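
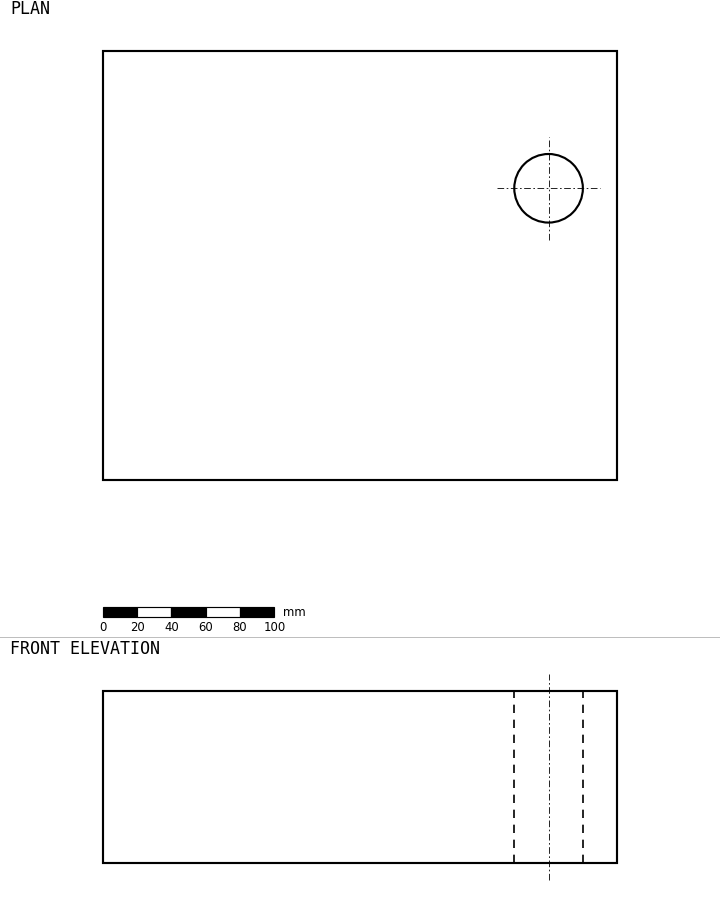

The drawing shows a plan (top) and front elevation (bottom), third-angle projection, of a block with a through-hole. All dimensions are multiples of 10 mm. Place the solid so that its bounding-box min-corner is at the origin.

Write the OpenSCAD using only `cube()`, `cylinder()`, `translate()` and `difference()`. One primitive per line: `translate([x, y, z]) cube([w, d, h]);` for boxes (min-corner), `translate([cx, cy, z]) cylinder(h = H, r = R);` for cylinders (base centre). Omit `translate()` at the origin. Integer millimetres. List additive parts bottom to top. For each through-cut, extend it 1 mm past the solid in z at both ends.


difference() {
  cube([300, 250, 100]);
  translate([260, 170, -1]) cylinder(h = 102, r = 20);
}


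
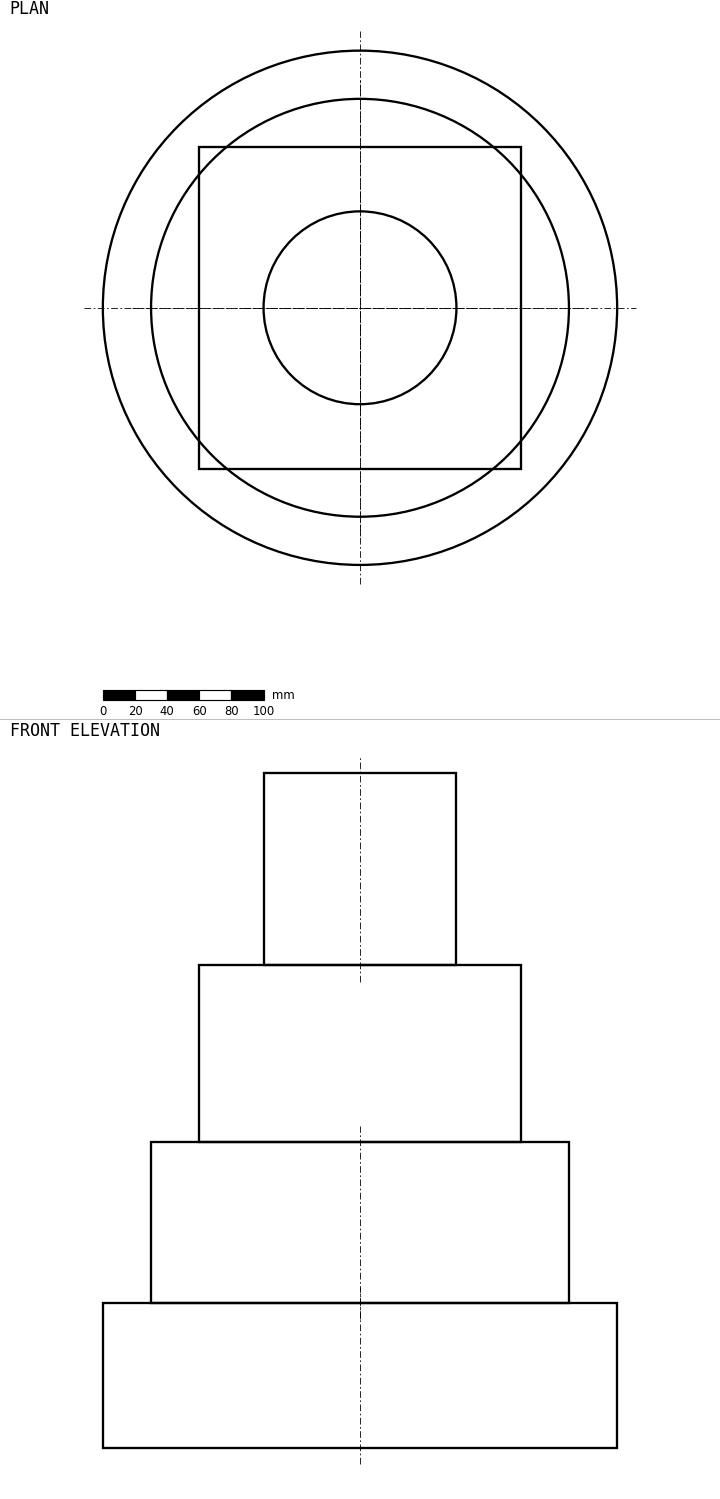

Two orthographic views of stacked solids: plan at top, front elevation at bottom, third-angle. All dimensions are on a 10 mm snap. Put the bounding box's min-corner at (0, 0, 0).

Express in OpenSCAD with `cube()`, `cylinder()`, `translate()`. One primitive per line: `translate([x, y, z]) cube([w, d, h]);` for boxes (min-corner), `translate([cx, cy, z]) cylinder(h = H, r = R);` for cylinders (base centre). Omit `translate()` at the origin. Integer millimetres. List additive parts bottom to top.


translate([160, 160, 0]) cylinder(h = 90, r = 160);
translate([160, 160, 90]) cylinder(h = 100, r = 130);
translate([60, 60, 190]) cube([200, 200, 110]);
translate([160, 160, 300]) cylinder(h = 120, r = 60);


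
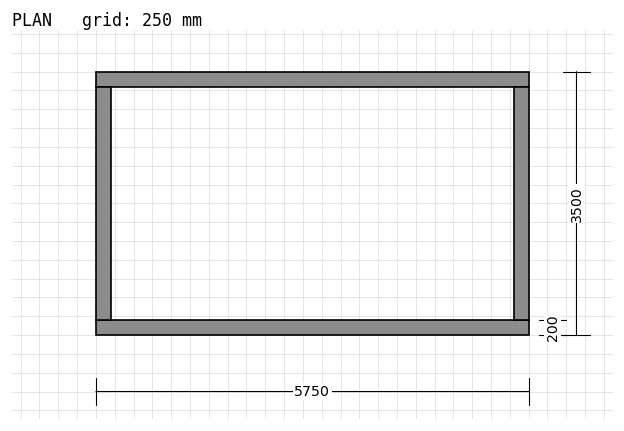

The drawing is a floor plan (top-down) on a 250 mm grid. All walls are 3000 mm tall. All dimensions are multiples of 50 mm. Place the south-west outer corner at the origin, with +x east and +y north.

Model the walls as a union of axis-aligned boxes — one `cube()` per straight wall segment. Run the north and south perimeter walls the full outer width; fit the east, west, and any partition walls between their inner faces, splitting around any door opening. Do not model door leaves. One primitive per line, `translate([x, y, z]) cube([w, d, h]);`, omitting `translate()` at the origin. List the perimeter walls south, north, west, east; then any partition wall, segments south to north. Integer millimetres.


cube([5750, 200, 3000]);
translate([0, 3300, 0]) cube([5750, 200, 3000]);
translate([0, 200, 0]) cube([200, 3100, 3000]);
translate([5550, 200, 0]) cube([200, 3100, 3000]);


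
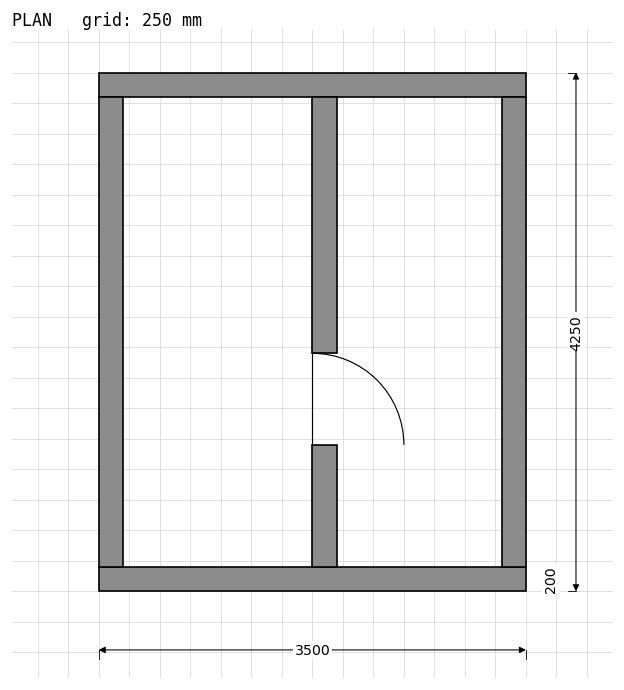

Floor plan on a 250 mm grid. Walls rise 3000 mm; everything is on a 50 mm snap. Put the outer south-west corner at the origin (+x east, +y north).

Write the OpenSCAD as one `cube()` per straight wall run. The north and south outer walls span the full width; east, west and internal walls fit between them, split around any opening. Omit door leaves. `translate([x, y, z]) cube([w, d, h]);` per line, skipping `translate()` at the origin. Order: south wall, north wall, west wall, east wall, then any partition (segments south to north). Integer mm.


cube([3500, 200, 3000]);
translate([0, 4050, 0]) cube([3500, 200, 3000]);
translate([0, 200, 0]) cube([200, 3850, 3000]);
translate([3300, 200, 0]) cube([200, 3850, 3000]);
translate([1750, 200, 0]) cube([200, 1000, 3000]);
translate([1750, 1950, 0]) cube([200, 2100, 3000]);


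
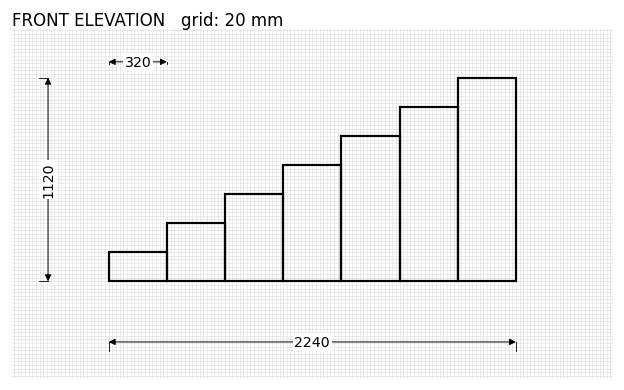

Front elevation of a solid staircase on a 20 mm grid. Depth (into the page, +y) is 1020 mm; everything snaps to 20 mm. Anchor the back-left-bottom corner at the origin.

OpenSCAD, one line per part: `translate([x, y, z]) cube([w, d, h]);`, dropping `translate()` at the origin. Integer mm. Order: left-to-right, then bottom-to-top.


cube([320, 1020, 160]);
translate([320, 0, 0]) cube([320, 1020, 320]);
translate([640, 0, 0]) cube([320, 1020, 480]);
translate([960, 0, 0]) cube([320, 1020, 640]);
translate([1280, 0, 0]) cube([320, 1020, 800]);
translate([1600, 0, 0]) cube([320, 1020, 960]);
translate([1920, 0, 0]) cube([320, 1020, 1120]);


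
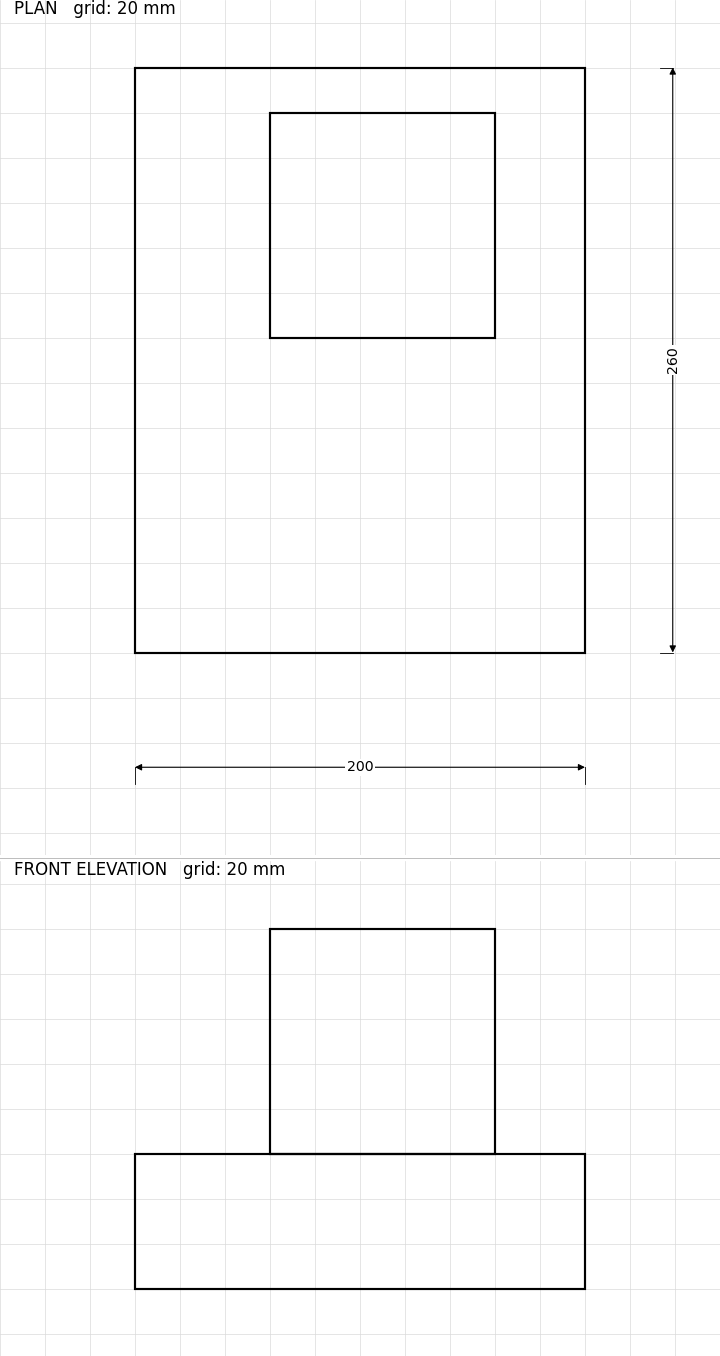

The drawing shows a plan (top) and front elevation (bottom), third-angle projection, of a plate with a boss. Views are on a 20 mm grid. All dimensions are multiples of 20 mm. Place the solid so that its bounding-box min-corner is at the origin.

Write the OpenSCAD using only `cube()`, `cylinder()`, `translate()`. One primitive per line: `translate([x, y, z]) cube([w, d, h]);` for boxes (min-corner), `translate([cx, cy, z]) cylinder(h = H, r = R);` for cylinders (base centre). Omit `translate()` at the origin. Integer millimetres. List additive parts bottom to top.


cube([200, 260, 60]);
translate([60, 140, 60]) cube([100, 100, 100]);


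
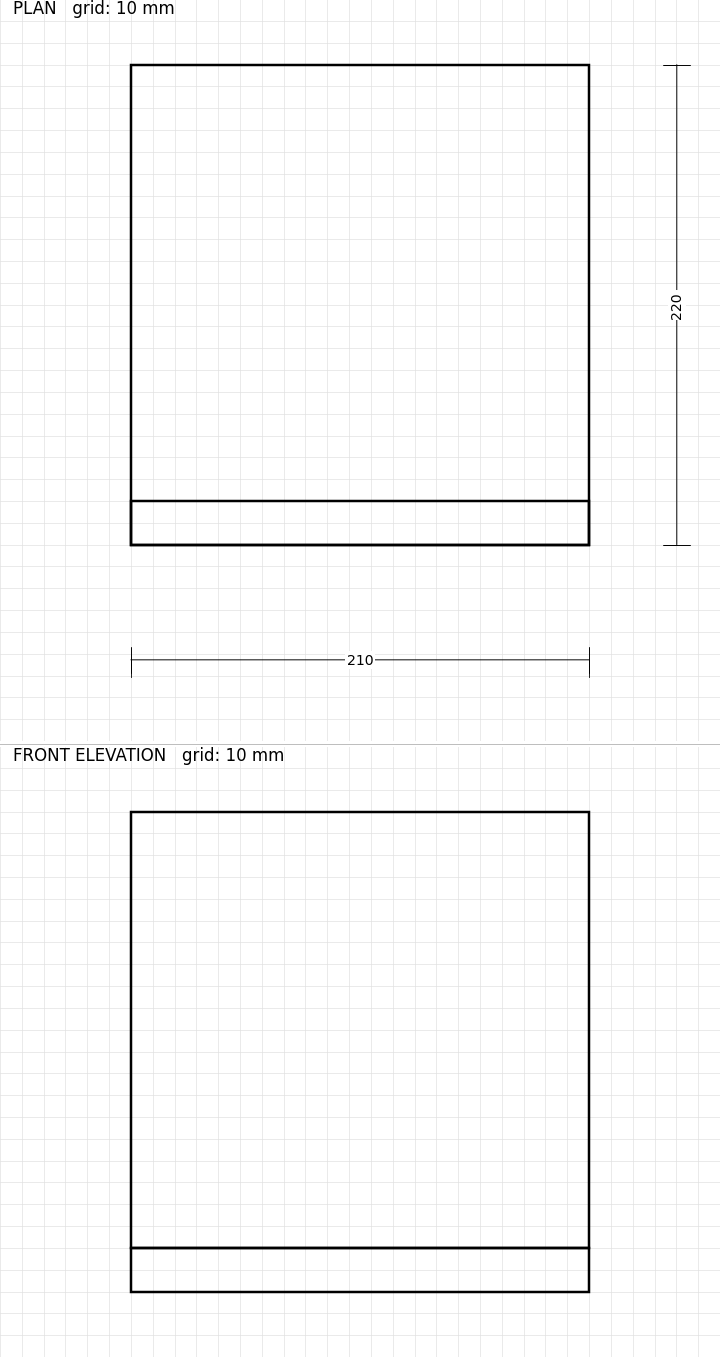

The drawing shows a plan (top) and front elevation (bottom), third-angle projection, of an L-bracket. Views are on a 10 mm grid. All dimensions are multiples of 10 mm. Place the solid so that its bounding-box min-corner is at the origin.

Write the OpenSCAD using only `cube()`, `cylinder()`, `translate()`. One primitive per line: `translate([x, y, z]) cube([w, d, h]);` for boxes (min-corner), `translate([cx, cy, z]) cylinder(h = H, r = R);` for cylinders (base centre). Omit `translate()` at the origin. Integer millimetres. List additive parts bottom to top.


cube([210, 220, 20]);
translate([0, 0, 20]) cube([210, 20, 200]);


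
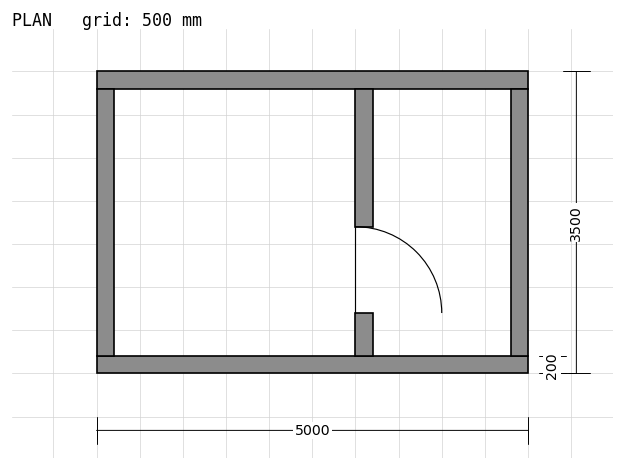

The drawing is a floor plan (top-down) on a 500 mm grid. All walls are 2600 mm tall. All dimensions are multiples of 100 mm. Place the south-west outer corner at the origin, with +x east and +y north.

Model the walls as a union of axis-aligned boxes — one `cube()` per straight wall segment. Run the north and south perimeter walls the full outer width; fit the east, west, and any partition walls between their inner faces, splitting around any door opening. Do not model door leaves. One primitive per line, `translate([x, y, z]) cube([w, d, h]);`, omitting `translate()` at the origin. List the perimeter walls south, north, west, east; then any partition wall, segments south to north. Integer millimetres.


cube([5000, 200, 2600]);
translate([0, 3300, 0]) cube([5000, 200, 2600]);
translate([0, 200, 0]) cube([200, 3100, 2600]);
translate([4800, 200, 0]) cube([200, 3100, 2600]);
translate([3000, 200, 0]) cube([200, 500, 2600]);
translate([3000, 1700, 0]) cube([200, 1600, 2600]);


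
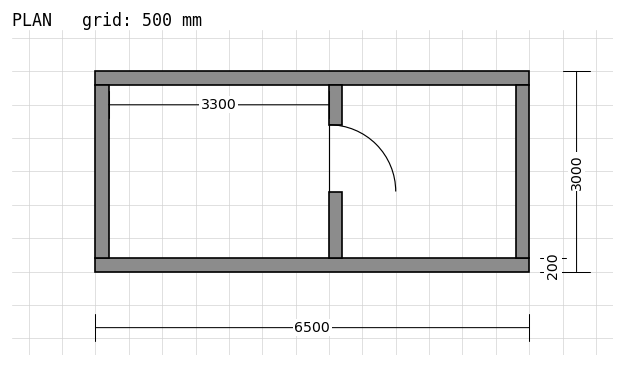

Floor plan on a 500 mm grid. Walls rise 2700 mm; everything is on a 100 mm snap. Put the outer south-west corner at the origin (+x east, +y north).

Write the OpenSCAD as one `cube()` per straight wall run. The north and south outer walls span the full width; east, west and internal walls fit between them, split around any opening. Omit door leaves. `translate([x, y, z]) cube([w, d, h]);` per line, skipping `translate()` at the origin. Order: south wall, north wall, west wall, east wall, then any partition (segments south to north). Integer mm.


cube([6500, 200, 2700]);
translate([0, 2800, 0]) cube([6500, 200, 2700]);
translate([0, 200, 0]) cube([200, 2600, 2700]);
translate([6300, 200, 0]) cube([200, 2600, 2700]);
translate([3500, 200, 0]) cube([200, 1000, 2700]);
translate([3500, 2200, 0]) cube([200, 600, 2700]);


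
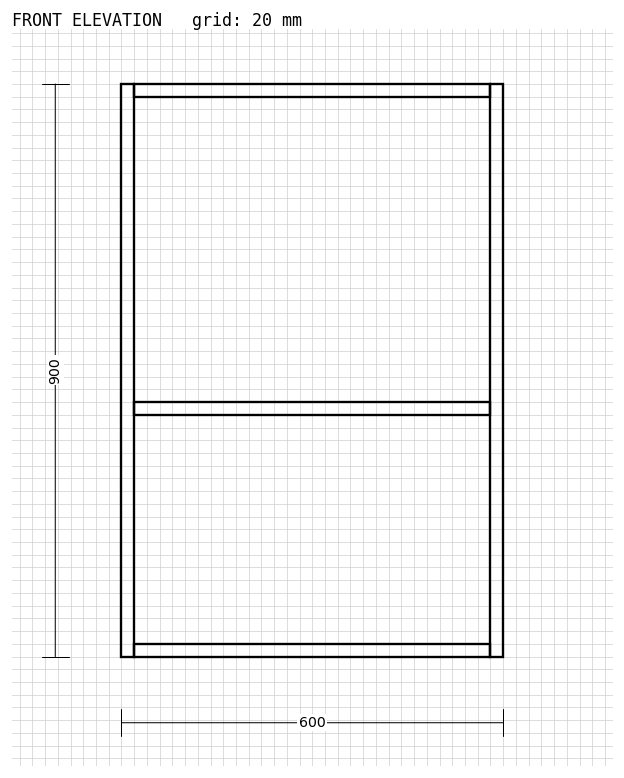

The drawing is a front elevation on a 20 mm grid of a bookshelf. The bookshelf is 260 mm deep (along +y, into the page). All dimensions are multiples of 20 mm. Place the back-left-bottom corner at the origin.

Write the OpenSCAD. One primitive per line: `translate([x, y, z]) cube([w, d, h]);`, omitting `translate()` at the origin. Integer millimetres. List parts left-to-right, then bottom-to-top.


cube([20, 260, 900]);
translate([20, 0, 0]) cube([560, 260, 20]);
translate([20, 0, 380]) cube([560, 260, 20]);
translate([20, 0, 880]) cube([560, 260, 20]);
translate([580, 0, 0]) cube([20, 260, 900]);


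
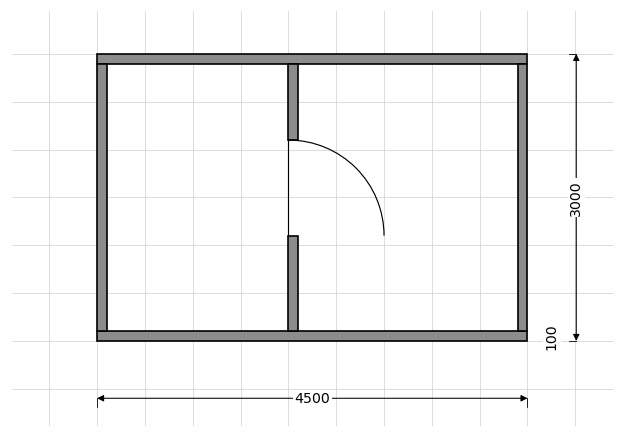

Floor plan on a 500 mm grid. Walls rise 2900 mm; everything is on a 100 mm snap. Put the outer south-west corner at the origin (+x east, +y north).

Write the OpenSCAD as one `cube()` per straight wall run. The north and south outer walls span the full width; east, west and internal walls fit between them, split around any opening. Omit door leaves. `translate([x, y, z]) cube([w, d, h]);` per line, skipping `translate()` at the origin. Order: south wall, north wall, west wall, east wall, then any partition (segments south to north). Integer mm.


cube([4500, 100, 2900]);
translate([0, 2900, 0]) cube([4500, 100, 2900]);
translate([0, 100, 0]) cube([100, 2800, 2900]);
translate([4400, 100, 0]) cube([100, 2800, 2900]);
translate([2000, 100, 0]) cube([100, 1000, 2900]);
translate([2000, 2100, 0]) cube([100, 800, 2900]);


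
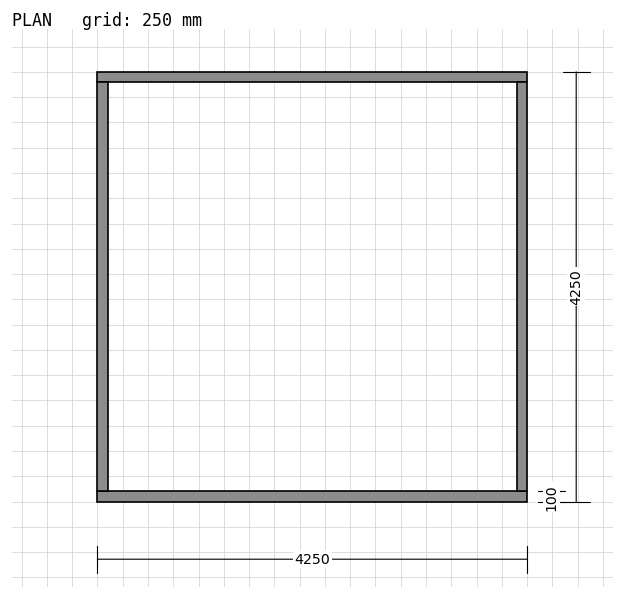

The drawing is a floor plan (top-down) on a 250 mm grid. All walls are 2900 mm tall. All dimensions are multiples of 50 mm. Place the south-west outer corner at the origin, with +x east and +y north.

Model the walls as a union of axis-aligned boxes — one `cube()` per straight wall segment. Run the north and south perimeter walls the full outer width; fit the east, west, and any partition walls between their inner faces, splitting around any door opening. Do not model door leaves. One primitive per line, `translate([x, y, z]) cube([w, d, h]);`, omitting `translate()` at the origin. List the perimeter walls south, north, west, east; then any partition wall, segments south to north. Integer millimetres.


cube([4250, 100, 2900]);
translate([0, 4150, 0]) cube([4250, 100, 2900]);
translate([0, 100, 0]) cube([100, 4050, 2900]);
translate([4150, 100, 0]) cube([100, 4050, 2900]);


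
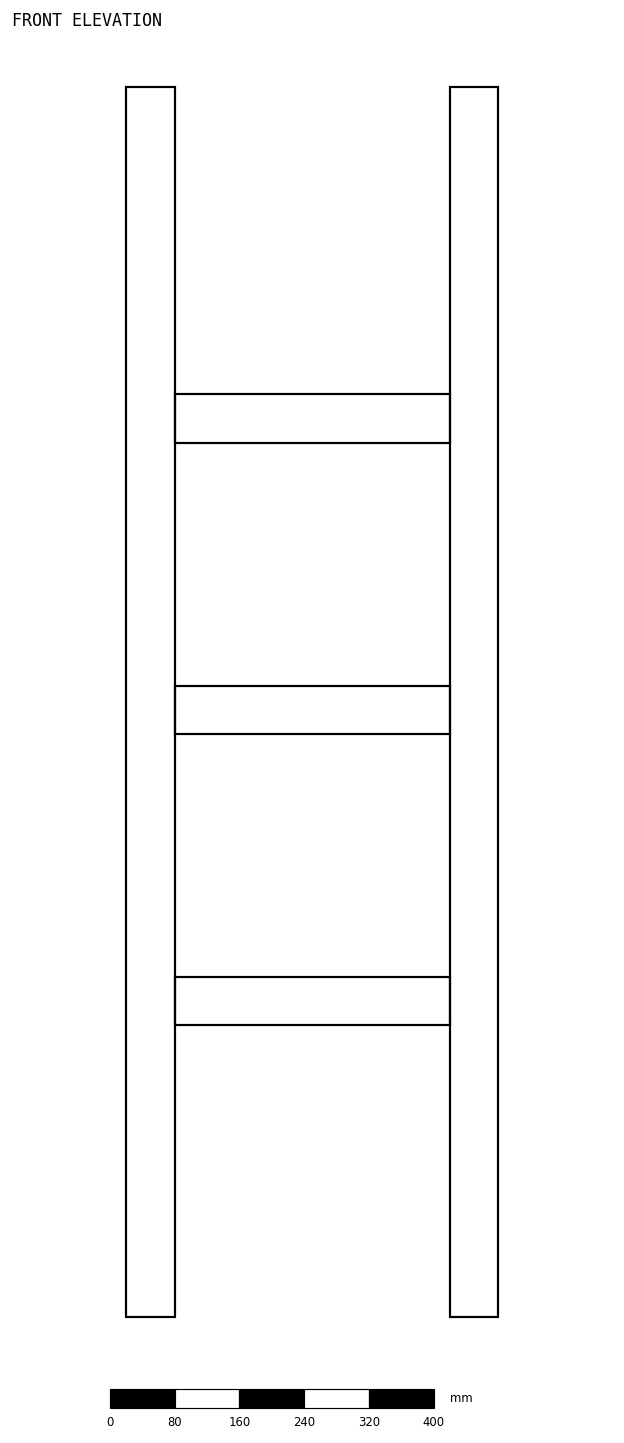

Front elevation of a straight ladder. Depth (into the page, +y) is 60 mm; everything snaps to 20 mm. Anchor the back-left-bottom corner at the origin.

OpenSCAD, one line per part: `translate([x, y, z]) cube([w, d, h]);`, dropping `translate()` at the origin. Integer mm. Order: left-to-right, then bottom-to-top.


cube([60, 60, 1520]);
translate([60, 0, 360]) cube([340, 60, 60]);
translate([60, 0, 720]) cube([340, 60, 60]);
translate([60, 0, 1080]) cube([340, 60, 60]);
translate([400, 0, 0]) cube([60, 60, 1520]);


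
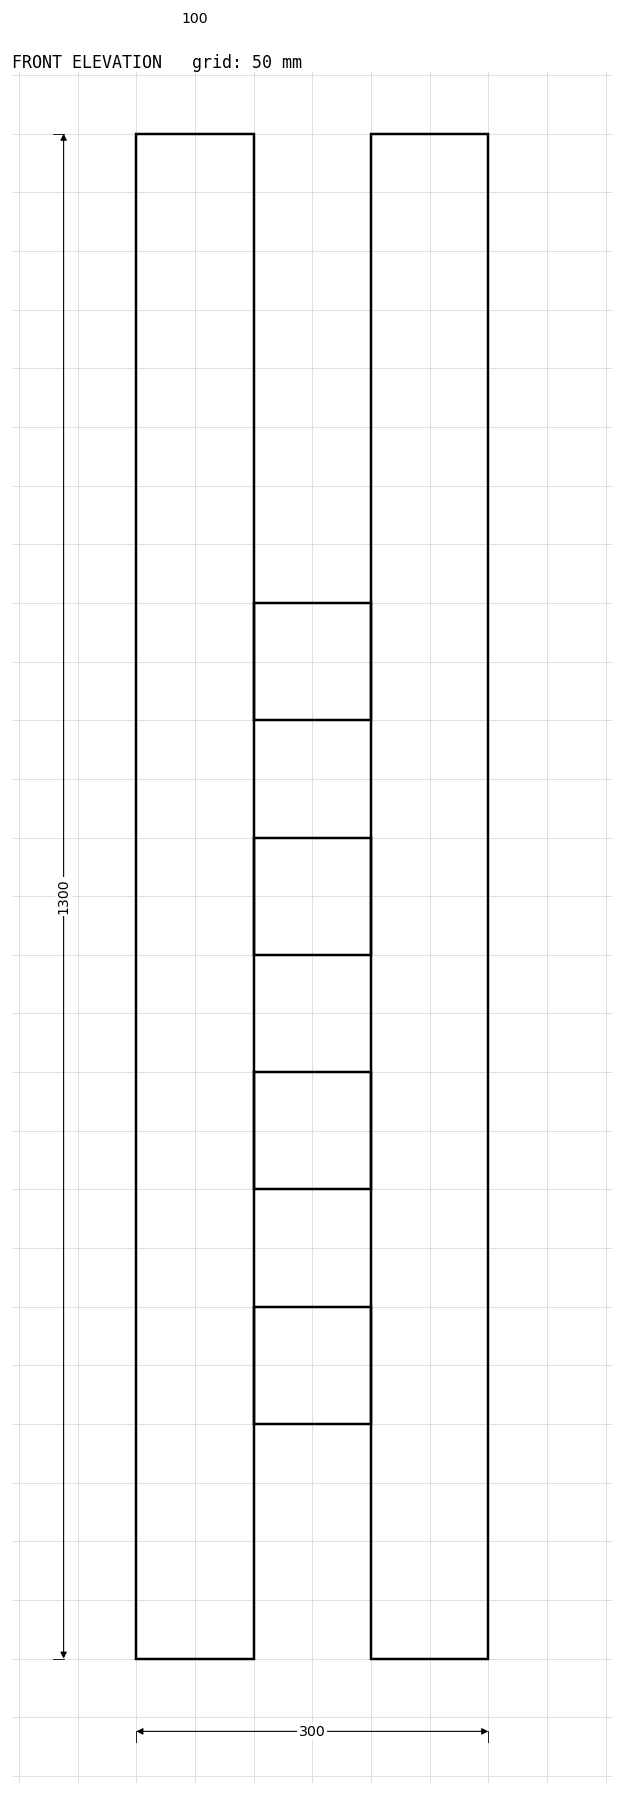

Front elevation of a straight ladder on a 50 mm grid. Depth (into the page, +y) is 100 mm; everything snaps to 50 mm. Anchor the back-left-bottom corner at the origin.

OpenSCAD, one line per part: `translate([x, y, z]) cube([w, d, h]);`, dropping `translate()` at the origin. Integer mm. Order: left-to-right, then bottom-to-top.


cube([100, 100, 1300]);
translate([100, 0, 200]) cube([100, 100, 100]);
translate([100, 0, 400]) cube([100, 100, 100]);
translate([100, 0, 600]) cube([100, 100, 100]);
translate([100, 0, 800]) cube([100, 100, 100]);
translate([200, 0, 0]) cube([100, 100, 1300]);


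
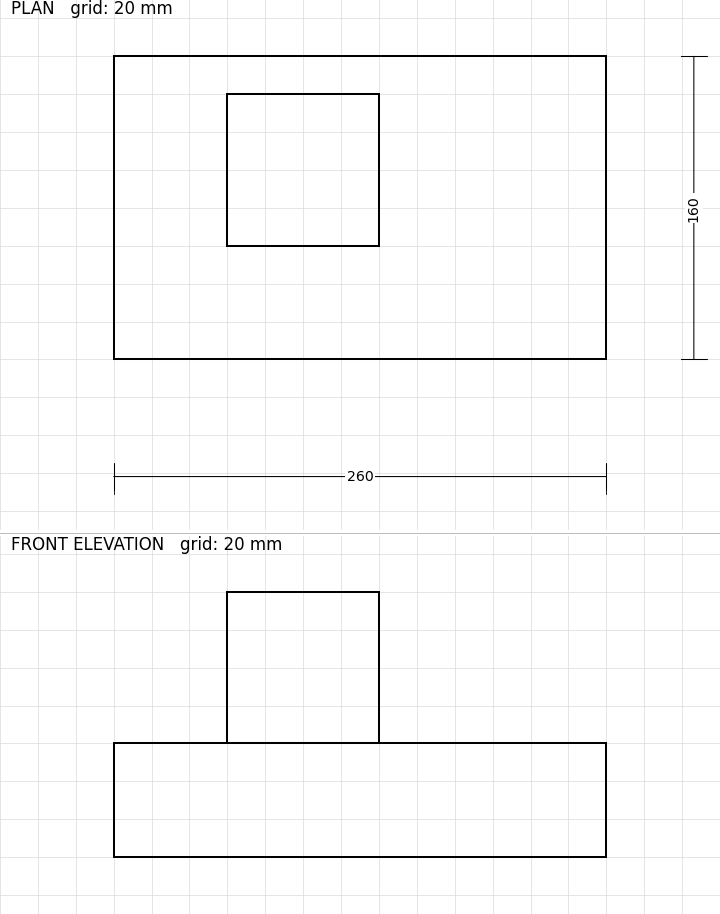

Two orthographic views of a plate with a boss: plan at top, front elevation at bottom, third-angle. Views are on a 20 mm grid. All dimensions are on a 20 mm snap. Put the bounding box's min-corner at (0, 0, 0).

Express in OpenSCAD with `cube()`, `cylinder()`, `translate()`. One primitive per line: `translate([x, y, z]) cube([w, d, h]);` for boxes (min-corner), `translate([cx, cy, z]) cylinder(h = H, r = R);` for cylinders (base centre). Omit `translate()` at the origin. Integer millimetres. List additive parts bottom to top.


cube([260, 160, 60]);
translate([60, 60, 60]) cube([80, 80, 80]);


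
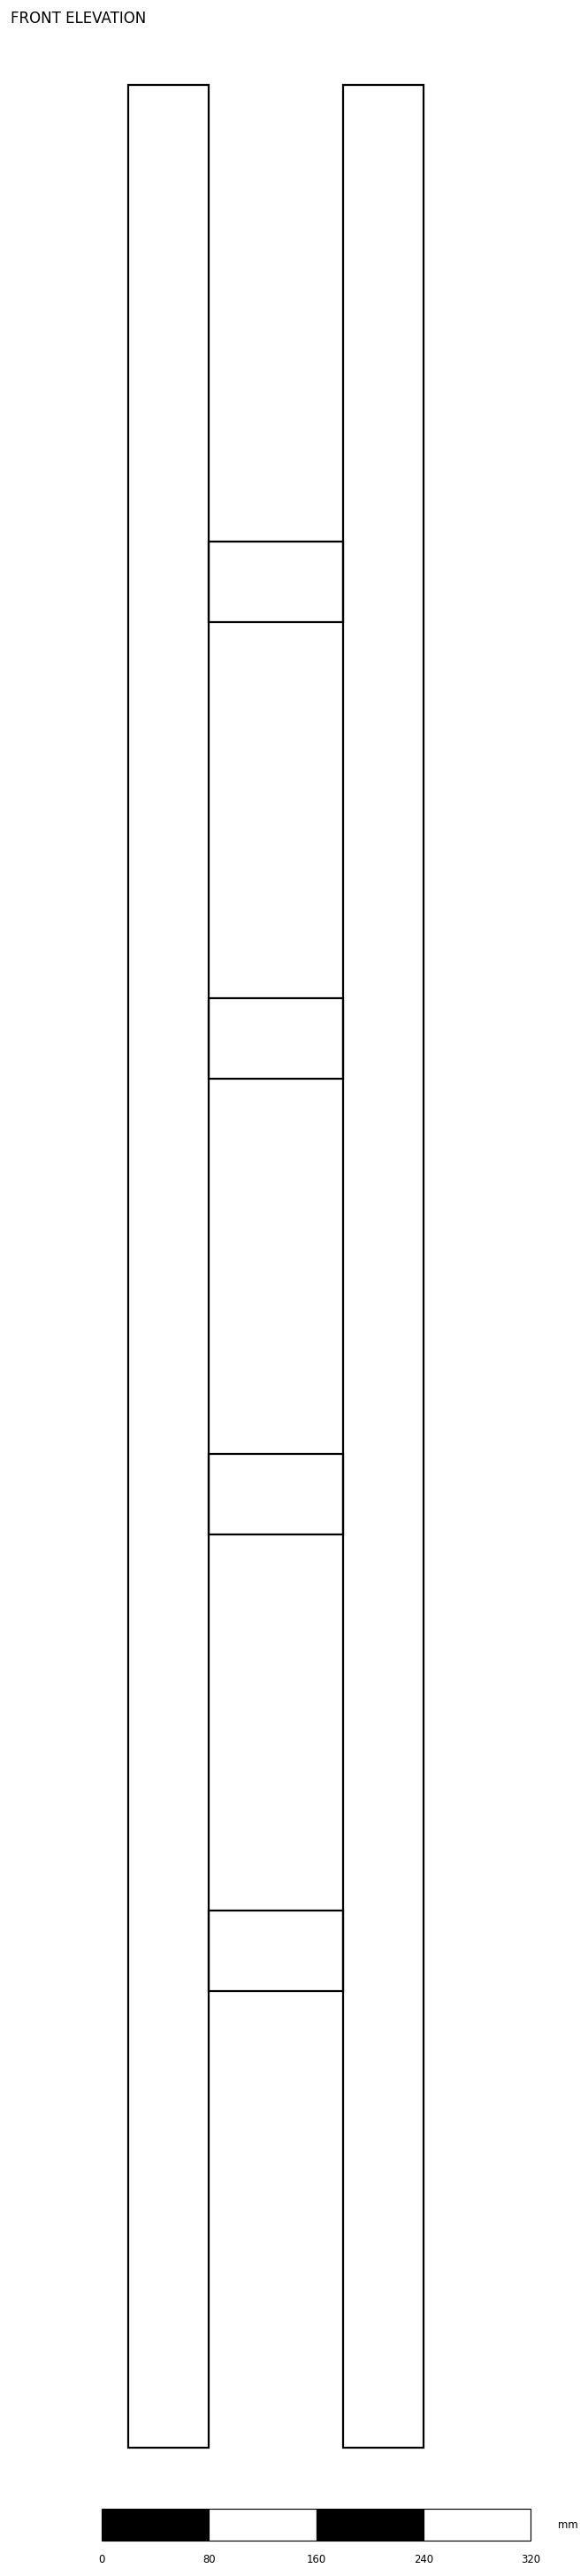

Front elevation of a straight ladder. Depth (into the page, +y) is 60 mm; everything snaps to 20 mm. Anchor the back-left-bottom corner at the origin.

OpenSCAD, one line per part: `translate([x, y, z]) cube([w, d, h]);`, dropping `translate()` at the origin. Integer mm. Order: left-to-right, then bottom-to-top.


cube([60, 60, 1760]);
translate([60, 0, 340]) cube([100, 60, 60]);
translate([60, 0, 680]) cube([100, 60, 60]);
translate([60, 0, 1020]) cube([100, 60, 60]);
translate([60, 0, 1360]) cube([100, 60, 60]);
translate([160, 0, 0]) cube([60, 60, 1760]);


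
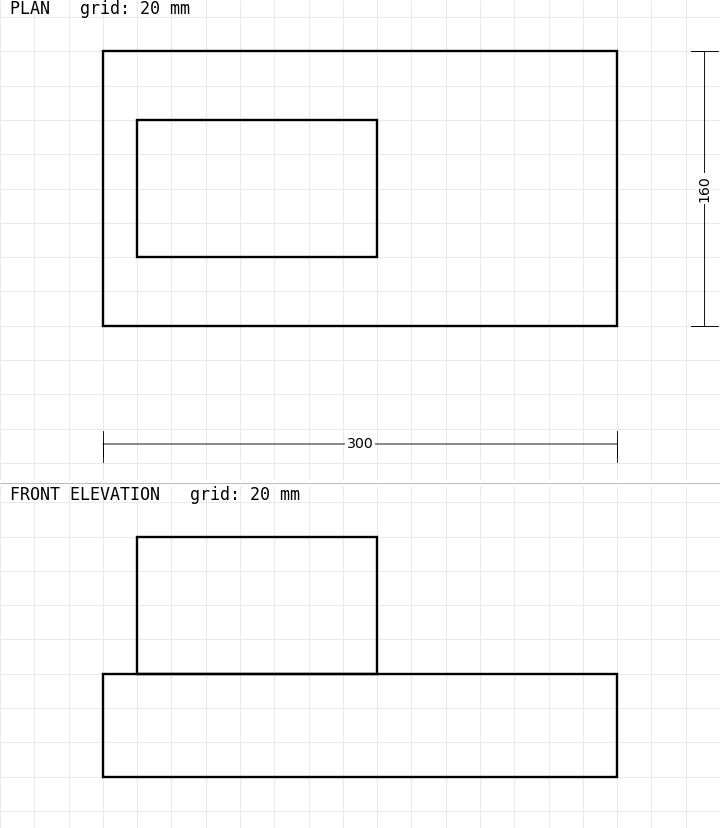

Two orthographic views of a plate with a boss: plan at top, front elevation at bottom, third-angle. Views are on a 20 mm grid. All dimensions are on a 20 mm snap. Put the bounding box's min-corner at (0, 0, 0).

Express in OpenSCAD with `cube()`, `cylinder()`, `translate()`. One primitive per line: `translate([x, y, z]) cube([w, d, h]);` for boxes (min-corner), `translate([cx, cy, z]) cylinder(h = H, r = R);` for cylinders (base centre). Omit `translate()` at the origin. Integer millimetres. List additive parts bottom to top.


cube([300, 160, 60]);
translate([20, 40, 60]) cube([140, 80, 80]);


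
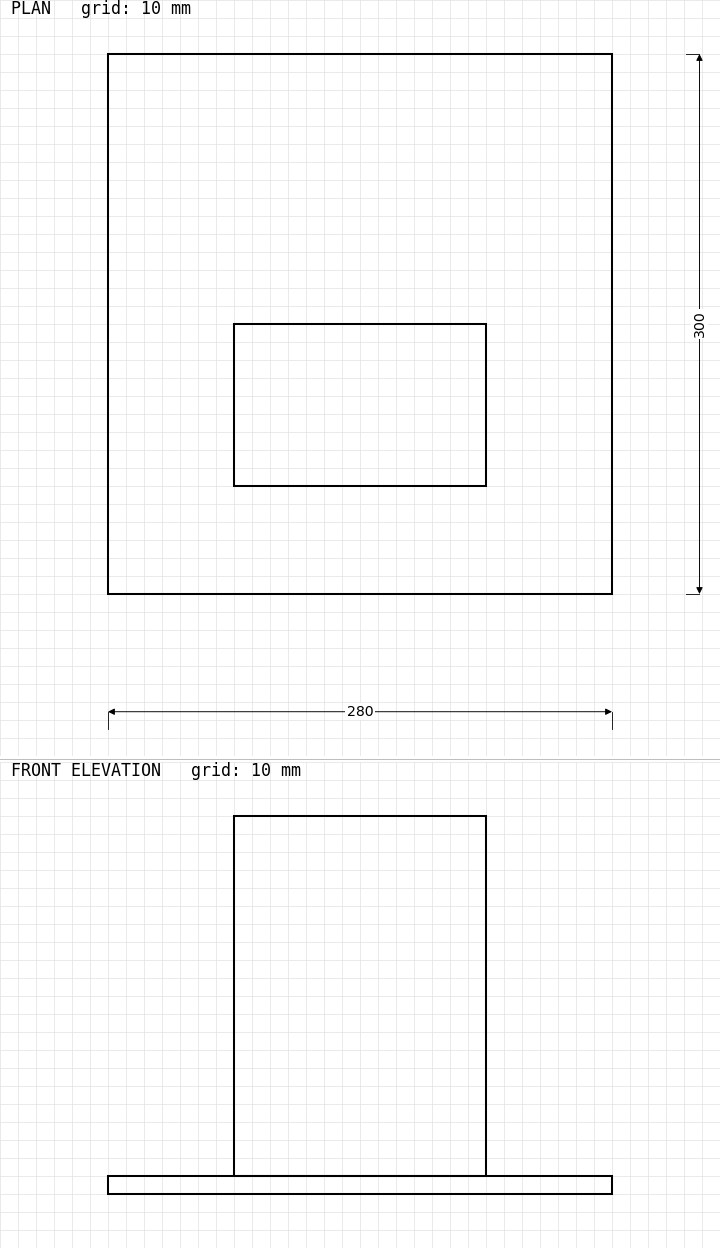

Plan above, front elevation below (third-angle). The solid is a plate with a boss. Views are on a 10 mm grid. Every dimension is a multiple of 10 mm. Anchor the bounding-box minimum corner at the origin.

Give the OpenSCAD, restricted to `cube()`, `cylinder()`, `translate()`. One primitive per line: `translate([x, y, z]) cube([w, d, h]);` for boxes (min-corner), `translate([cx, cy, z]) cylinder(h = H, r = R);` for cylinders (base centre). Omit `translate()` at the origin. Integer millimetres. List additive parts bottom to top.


cube([280, 300, 10]);
translate([70, 60, 10]) cube([140, 90, 200]);


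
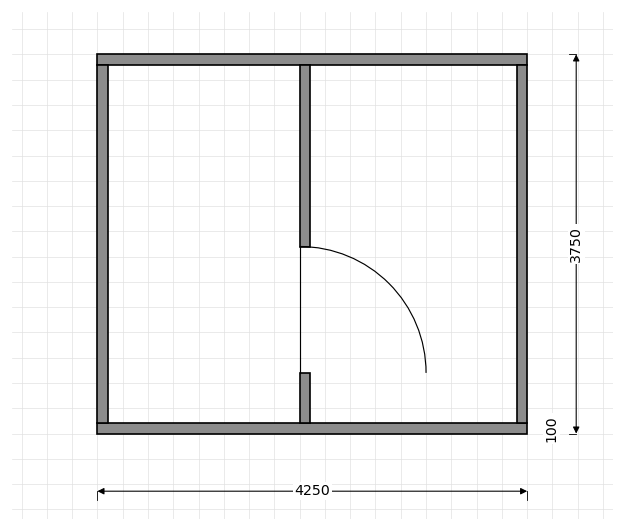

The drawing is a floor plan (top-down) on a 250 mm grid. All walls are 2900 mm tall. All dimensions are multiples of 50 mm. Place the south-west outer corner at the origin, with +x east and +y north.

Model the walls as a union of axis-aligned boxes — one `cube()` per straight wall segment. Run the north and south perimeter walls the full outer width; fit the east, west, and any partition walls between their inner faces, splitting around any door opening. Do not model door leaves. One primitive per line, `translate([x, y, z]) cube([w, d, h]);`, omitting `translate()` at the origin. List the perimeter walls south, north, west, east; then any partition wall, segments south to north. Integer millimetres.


cube([4250, 100, 2900]);
translate([0, 3650, 0]) cube([4250, 100, 2900]);
translate([0, 100, 0]) cube([100, 3550, 2900]);
translate([4150, 100, 0]) cube([100, 3550, 2900]);
translate([2000, 100, 0]) cube([100, 500, 2900]);
translate([2000, 1850, 0]) cube([100, 1800, 2900]);


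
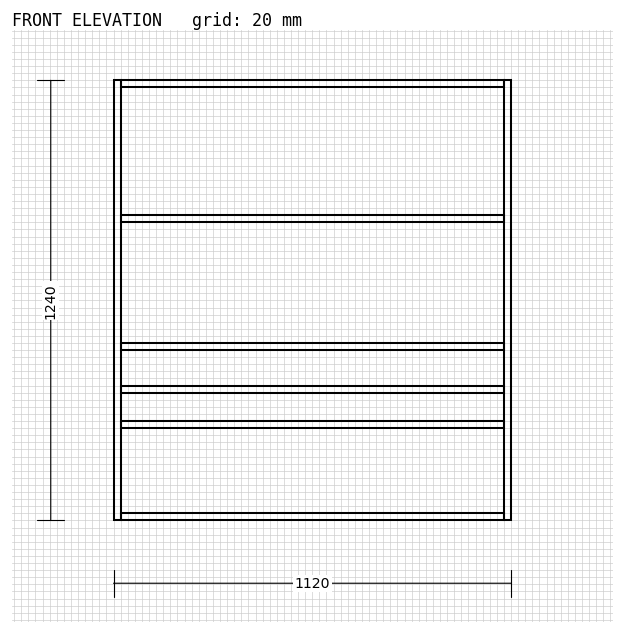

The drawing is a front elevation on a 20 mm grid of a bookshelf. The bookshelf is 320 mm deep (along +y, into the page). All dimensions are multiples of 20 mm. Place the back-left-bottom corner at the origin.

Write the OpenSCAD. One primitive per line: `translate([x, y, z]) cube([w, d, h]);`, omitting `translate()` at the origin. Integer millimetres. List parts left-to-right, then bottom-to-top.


cube([20, 320, 1240]);
translate([20, 0, 0]) cube([1080, 320, 20]);
translate([20, 0, 260]) cube([1080, 320, 20]);
translate([20, 0, 360]) cube([1080, 320, 20]);
translate([20, 0, 480]) cube([1080, 320, 20]);
translate([20, 0, 840]) cube([1080, 320, 20]);
translate([20, 0, 1220]) cube([1080, 320, 20]);
translate([1100, 0, 0]) cube([20, 320, 1240]);


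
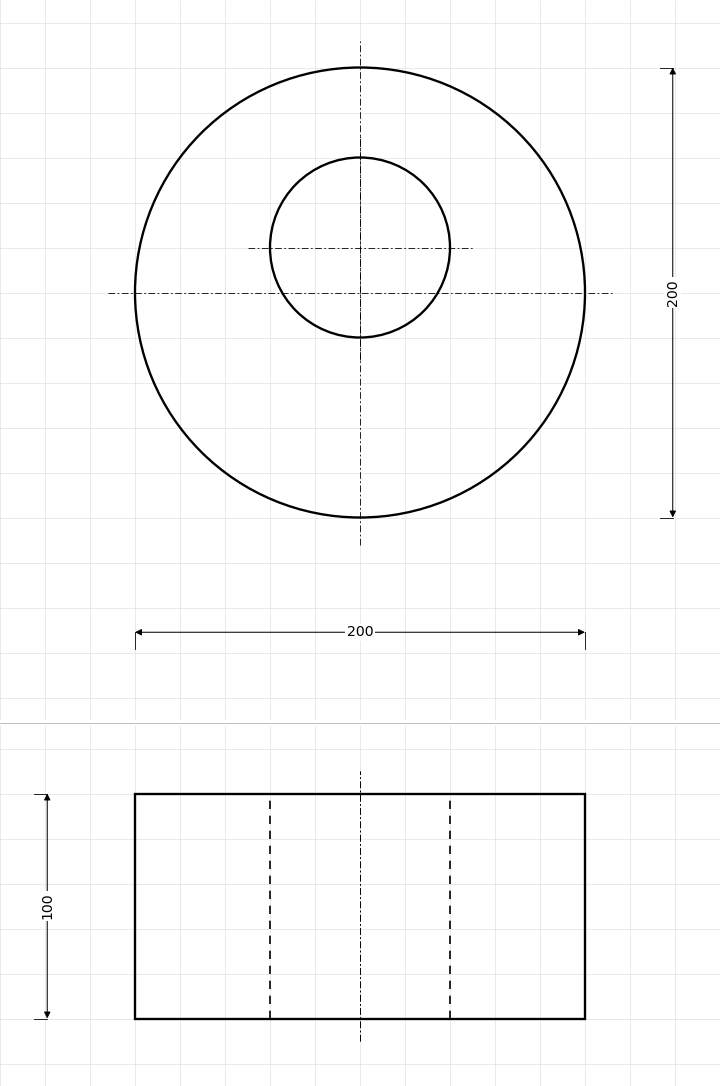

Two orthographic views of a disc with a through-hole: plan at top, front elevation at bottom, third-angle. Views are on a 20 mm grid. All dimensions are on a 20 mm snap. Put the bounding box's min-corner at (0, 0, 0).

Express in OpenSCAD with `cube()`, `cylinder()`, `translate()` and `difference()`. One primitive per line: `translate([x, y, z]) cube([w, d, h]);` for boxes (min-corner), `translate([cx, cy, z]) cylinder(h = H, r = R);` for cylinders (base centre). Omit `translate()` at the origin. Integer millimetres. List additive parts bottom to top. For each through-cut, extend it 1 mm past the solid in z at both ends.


difference() {
  translate([100, 100, 0]) cylinder(h = 100, r = 100);
  translate([100, 120, -1]) cylinder(h = 102, r = 40);
}


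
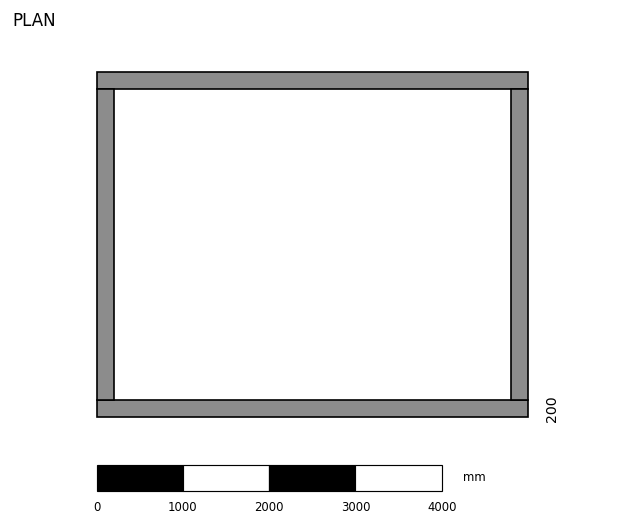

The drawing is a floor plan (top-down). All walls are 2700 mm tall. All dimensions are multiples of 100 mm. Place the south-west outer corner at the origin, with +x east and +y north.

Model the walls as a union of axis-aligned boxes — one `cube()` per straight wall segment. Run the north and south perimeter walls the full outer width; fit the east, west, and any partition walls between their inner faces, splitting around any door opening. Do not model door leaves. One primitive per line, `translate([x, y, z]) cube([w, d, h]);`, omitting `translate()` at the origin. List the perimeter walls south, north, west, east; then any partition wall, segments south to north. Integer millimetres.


cube([5000, 200, 2700]);
translate([0, 3800, 0]) cube([5000, 200, 2700]);
translate([0, 200, 0]) cube([200, 3600, 2700]);
translate([4800, 200, 0]) cube([200, 3600, 2700]);


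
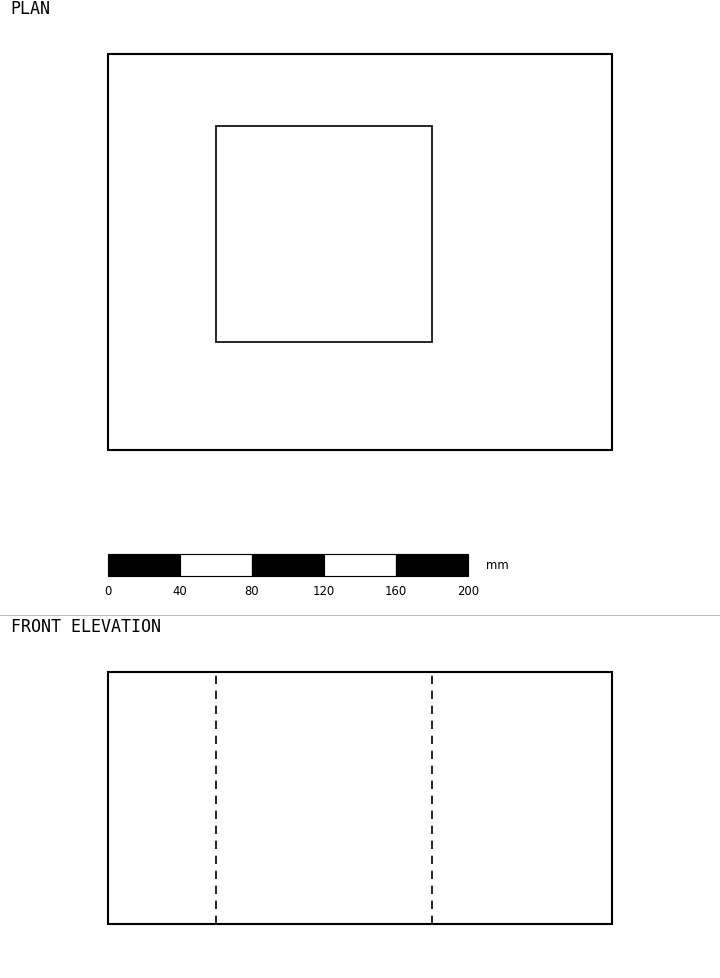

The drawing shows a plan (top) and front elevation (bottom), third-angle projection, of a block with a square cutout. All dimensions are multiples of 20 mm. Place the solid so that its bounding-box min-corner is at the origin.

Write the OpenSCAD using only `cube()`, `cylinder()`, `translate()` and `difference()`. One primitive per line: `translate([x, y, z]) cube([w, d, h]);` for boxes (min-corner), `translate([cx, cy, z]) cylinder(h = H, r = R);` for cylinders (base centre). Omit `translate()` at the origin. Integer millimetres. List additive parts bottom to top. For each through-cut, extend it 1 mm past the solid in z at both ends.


difference() {
  cube([280, 220, 140]);
  translate([60, 60, -1]) cube([120, 120, 142]);
}


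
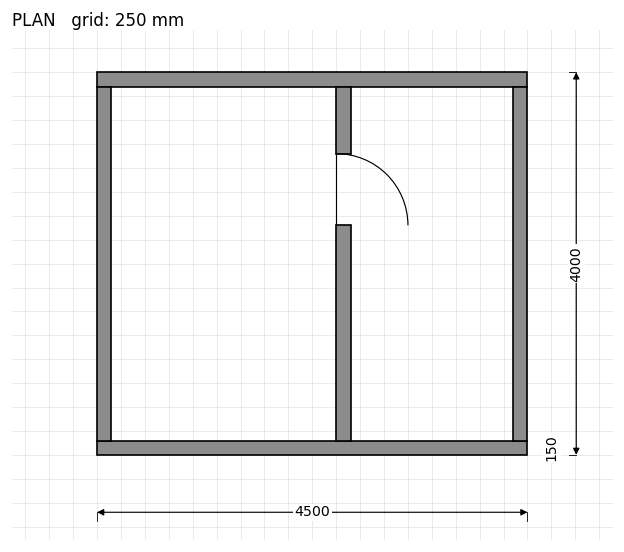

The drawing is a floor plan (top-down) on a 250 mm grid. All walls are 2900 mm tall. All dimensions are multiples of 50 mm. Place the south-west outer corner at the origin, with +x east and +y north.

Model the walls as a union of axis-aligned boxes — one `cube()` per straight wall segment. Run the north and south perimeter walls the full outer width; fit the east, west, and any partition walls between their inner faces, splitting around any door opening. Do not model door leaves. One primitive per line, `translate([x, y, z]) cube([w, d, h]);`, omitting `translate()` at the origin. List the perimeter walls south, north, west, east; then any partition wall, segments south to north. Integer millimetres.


cube([4500, 150, 2900]);
translate([0, 3850, 0]) cube([4500, 150, 2900]);
translate([0, 150, 0]) cube([150, 3700, 2900]);
translate([4350, 150, 0]) cube([150, 3700, 2900]);
translate([2500, 150, 0]) cube([150, 2250, 2900]);
translate([2500, 3150, 0]) cube([150, 700, 2900]);


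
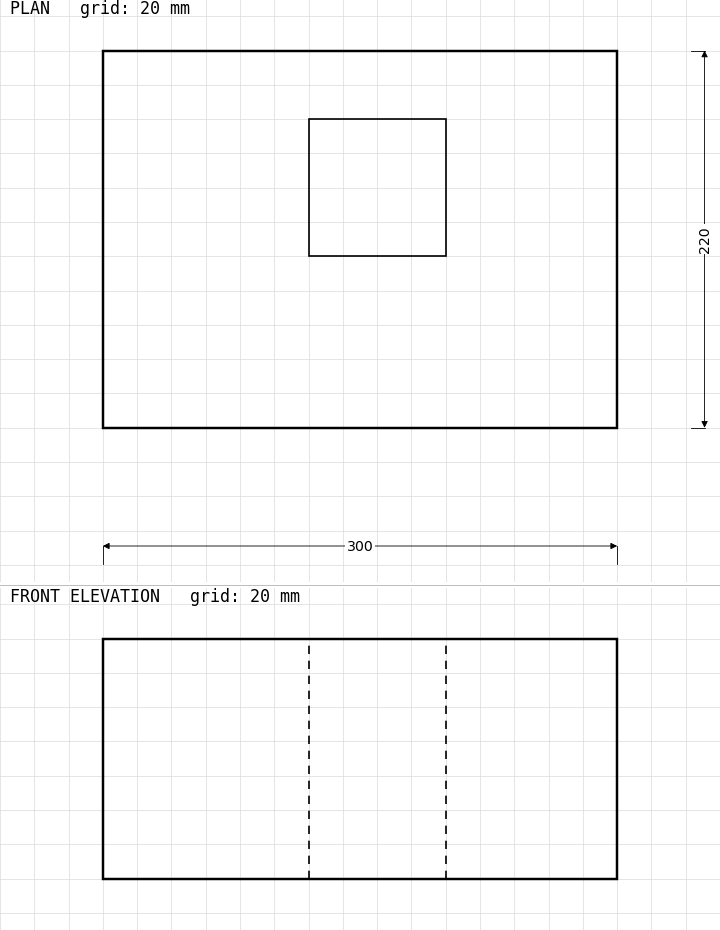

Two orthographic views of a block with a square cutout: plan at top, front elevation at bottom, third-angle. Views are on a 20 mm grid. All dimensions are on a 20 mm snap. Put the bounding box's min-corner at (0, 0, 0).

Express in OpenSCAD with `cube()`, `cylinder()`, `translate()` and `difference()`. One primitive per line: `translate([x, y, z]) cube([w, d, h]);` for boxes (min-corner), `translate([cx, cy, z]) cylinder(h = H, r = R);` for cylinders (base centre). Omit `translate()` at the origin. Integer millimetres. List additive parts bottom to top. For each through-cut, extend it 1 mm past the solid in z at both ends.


difference() {
  cube([300, 220, 140]);
  translate([120, 100, -1]) cube([80, 80, 142]);
}


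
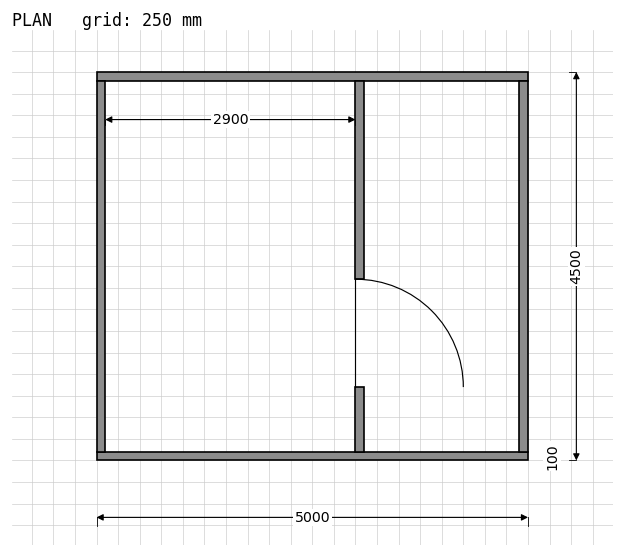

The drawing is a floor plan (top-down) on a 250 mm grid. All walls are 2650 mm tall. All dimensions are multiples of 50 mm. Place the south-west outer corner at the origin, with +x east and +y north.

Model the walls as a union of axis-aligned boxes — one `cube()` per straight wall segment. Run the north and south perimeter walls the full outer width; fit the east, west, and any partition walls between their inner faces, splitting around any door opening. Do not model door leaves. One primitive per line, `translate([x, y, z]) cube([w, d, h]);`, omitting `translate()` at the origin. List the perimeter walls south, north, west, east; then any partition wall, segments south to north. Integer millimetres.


cube([5000, 100, 2650]);
translate([0, 4400, 0]) cube([5000, 100, 2650]);
translate([0, 100, 0]) cube([100, 4300, 2650]);
translate([4900, 100, 0]) cube([100, 4300, 2650]);
translate([3000, 100, 0]) cube([100, 750, 2650]);
translate([3000, 2100, 0]) cube([100, 2300, 2650]);


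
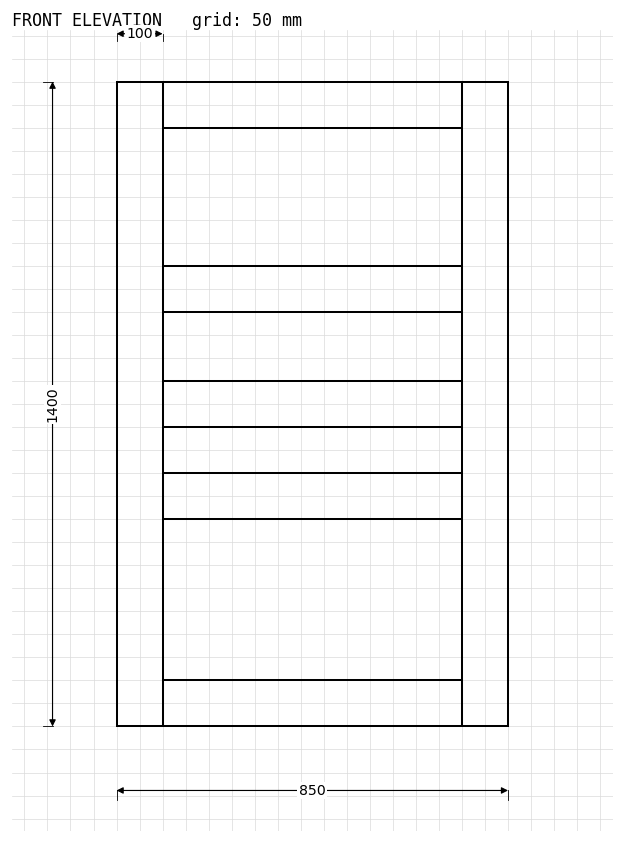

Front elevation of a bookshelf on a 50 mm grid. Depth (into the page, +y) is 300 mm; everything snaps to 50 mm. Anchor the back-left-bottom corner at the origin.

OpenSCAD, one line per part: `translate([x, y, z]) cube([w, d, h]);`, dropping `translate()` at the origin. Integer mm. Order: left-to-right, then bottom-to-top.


cube([100, 300, 1400]);
translate([100, 0, 0]) cube([650, 300, 100]);
translate([100, 0, 450]) cube([650, 300, 100]);
translate([100, 0, 650]) cube([650, 300, 100]);
translate([100, 0, 900]) cube([650, 300, 100]);
translate([100, 0, 1300]) cube([650, 300, 100]);
translate([750, 0, 0]) cube([100, 300, 1400]);


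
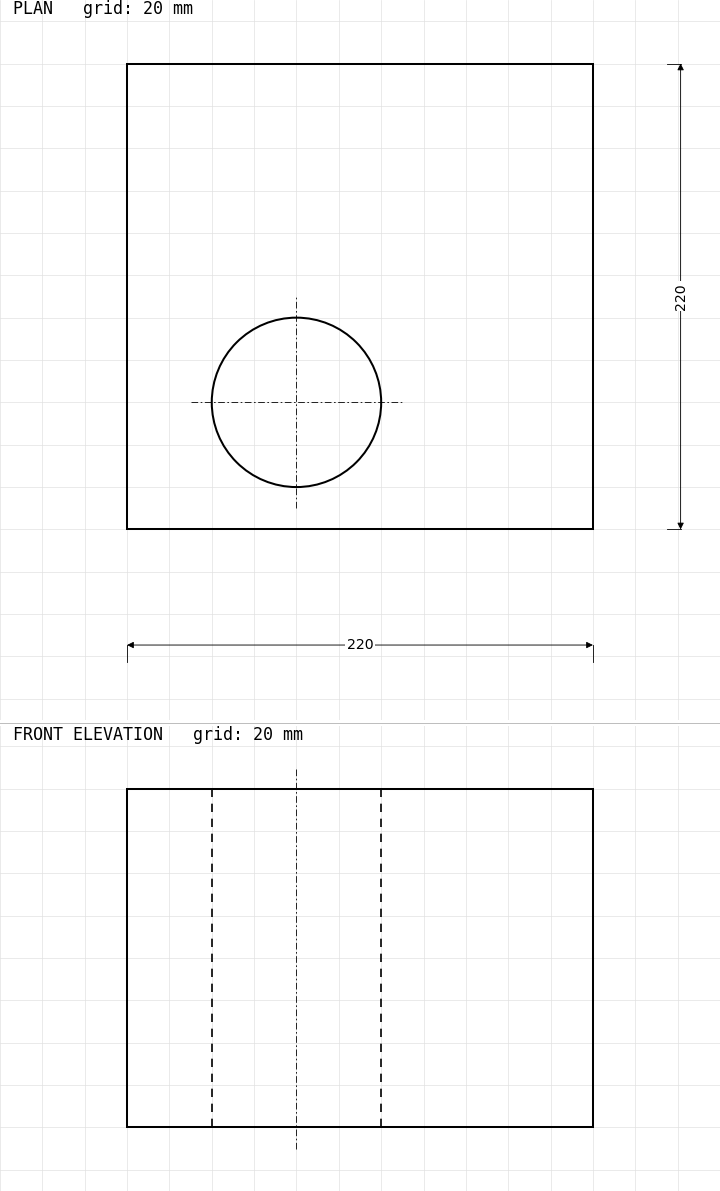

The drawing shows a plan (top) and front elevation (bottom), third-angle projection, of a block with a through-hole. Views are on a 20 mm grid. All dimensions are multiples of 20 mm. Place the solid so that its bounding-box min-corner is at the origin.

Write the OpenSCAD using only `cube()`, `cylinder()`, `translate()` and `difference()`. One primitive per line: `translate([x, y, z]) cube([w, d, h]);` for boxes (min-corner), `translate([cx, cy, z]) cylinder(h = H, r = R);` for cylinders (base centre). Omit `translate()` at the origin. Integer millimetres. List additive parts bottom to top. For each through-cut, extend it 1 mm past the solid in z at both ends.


difference() {
  cube([220, 220, 160]);
  translate([80, 60, -1]) cylinder(h = 162, r = 40);
}


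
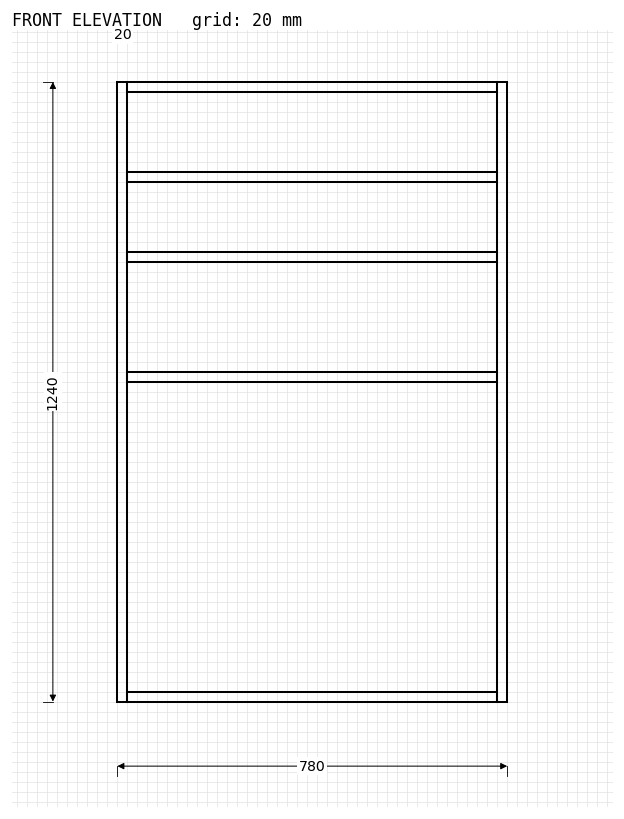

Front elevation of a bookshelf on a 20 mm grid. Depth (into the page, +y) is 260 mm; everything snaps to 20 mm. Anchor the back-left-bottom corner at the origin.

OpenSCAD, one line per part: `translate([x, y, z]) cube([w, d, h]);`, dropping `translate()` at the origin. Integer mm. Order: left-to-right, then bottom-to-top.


cube([20, 260, 1240]);
translate([20, 0, 0]) cube([740, 260, 20]);
translate([20, 0, 640]) cube([740, 260, 20]);
translate([20, 0, 880]) cube([740, 260, 20]);
translate([20, 0, 1040]) cube([740, 260, 20]);
translate([20, 0, 1220]) cube([740, 260, 20]);
translate([760, 0, 0]) cube([20, 260, 1240]);


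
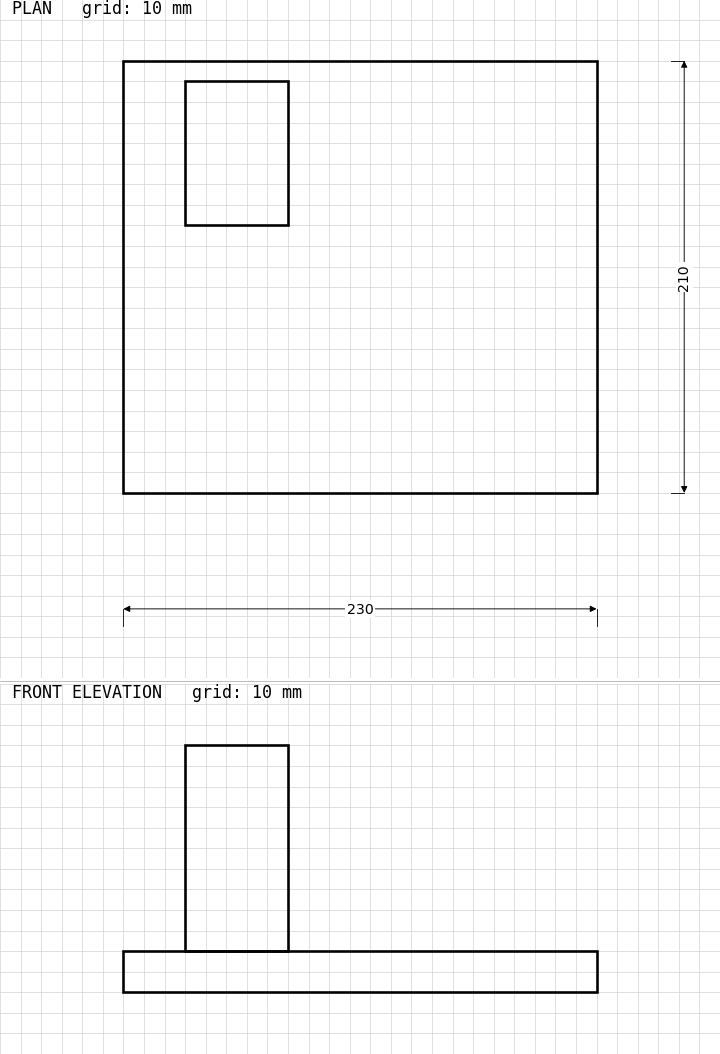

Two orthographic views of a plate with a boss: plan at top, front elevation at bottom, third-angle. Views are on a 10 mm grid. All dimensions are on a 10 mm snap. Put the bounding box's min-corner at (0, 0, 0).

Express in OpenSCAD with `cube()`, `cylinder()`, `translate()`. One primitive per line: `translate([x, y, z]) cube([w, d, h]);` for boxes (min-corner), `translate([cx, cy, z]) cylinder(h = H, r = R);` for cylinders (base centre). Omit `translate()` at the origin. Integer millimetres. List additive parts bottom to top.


cube([230, 210, 20]);
translate([30, 130, 20]) cube([50, 70, 100]);


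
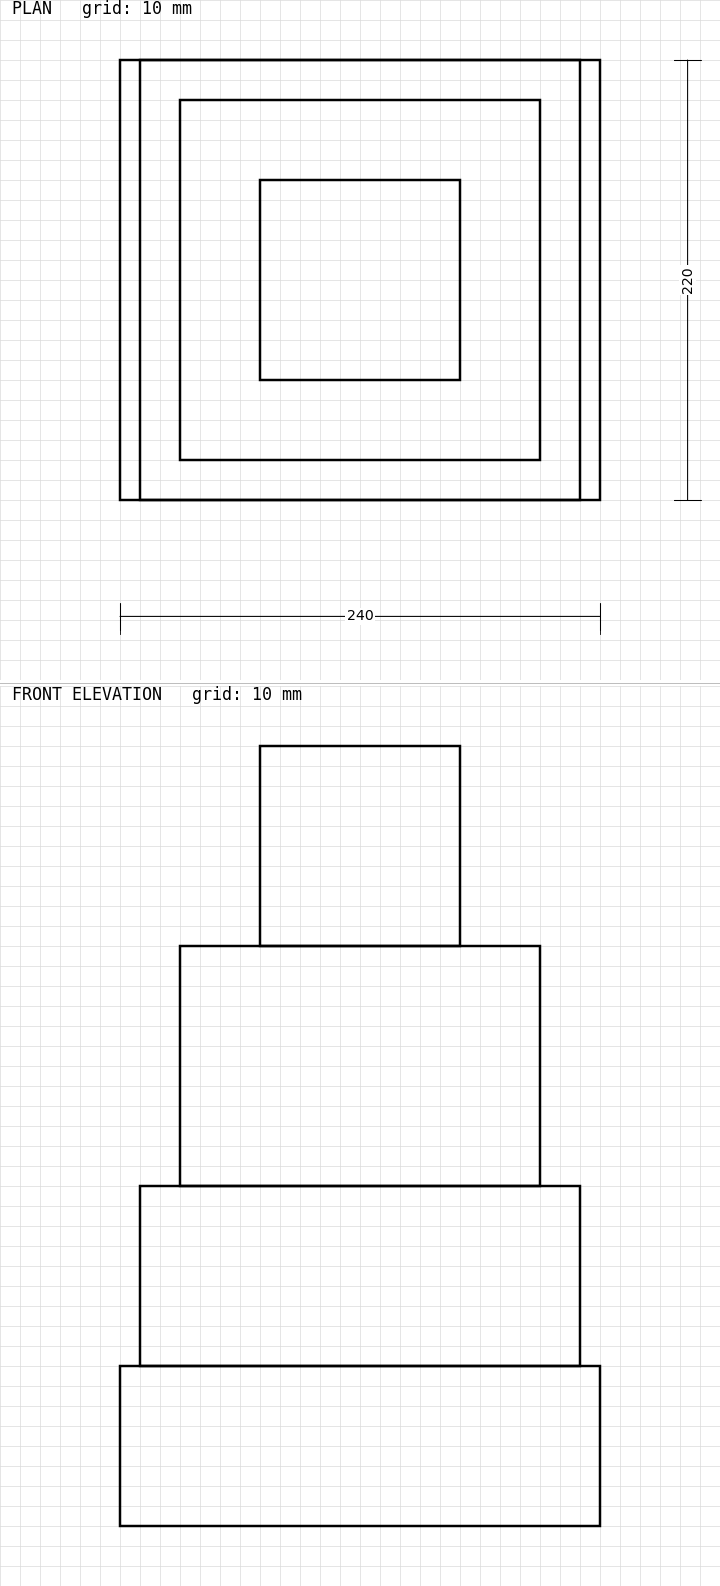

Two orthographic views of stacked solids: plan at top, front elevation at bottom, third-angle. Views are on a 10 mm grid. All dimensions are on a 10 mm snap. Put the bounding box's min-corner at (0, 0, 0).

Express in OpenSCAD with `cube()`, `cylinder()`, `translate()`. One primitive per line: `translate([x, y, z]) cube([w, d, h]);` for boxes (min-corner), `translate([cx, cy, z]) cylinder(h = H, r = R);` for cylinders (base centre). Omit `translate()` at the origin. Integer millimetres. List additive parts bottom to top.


cube([240, 220, 80]);
translate([10, 0, 80]) cube([220, 220, 90]);
translate([30, 20, 170]) cube([180, 180, 120]);
translate([70, 60, 290]) cube([100, 100, 100]);


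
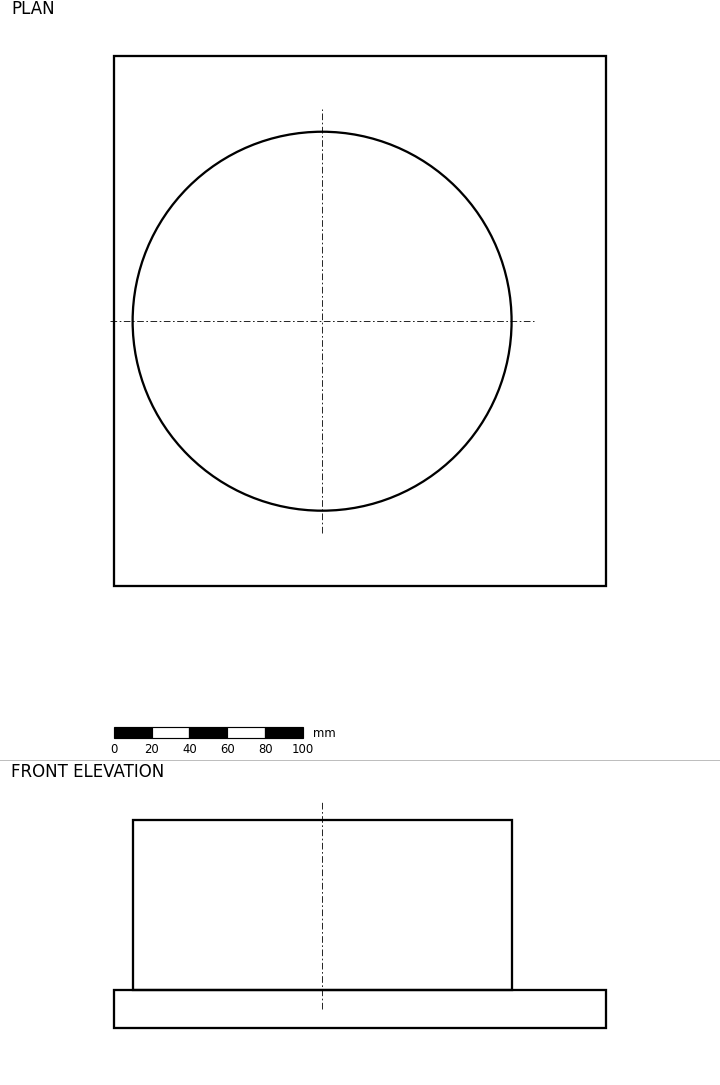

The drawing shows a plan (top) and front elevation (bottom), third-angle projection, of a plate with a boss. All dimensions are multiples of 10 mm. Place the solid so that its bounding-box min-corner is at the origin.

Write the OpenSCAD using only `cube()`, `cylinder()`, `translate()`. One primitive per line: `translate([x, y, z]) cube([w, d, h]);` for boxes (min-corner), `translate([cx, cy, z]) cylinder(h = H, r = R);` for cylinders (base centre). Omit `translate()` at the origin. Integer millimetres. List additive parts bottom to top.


cube([260, 280, 20]);
translate([110, 140, 20]) cylinder(h = 90, r = 100);


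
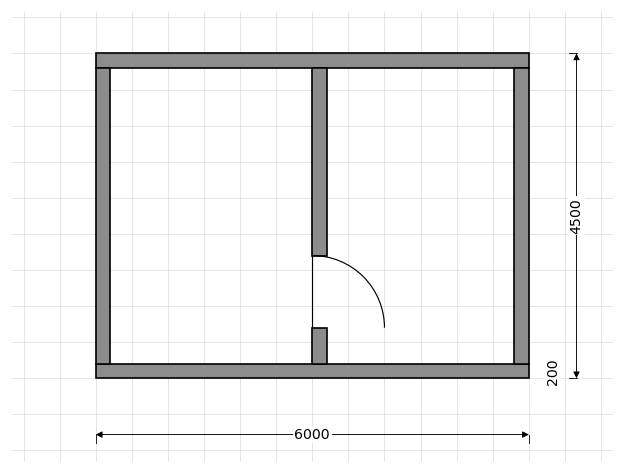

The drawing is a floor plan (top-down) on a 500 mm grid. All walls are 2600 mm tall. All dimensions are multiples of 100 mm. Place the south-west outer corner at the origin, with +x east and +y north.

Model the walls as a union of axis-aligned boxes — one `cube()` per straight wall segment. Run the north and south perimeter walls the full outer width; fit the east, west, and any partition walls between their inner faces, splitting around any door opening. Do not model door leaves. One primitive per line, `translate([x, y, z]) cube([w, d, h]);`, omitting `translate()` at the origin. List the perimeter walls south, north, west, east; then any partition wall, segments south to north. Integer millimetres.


cube([6000, 200, 2600]);
translate([0, 4300, 0]) cube([6000, 200, 2600]);
translate([0, 200, 0]) cube([200, 4100, 2600]);
translate([5800, 200, 0]) cube([200, 4100, 2600]);
translate([3000, 200, 0]) cube([200, 500, 2600]);
translate([3000, 1700, 0]) cube([200, 2600, 2600]);


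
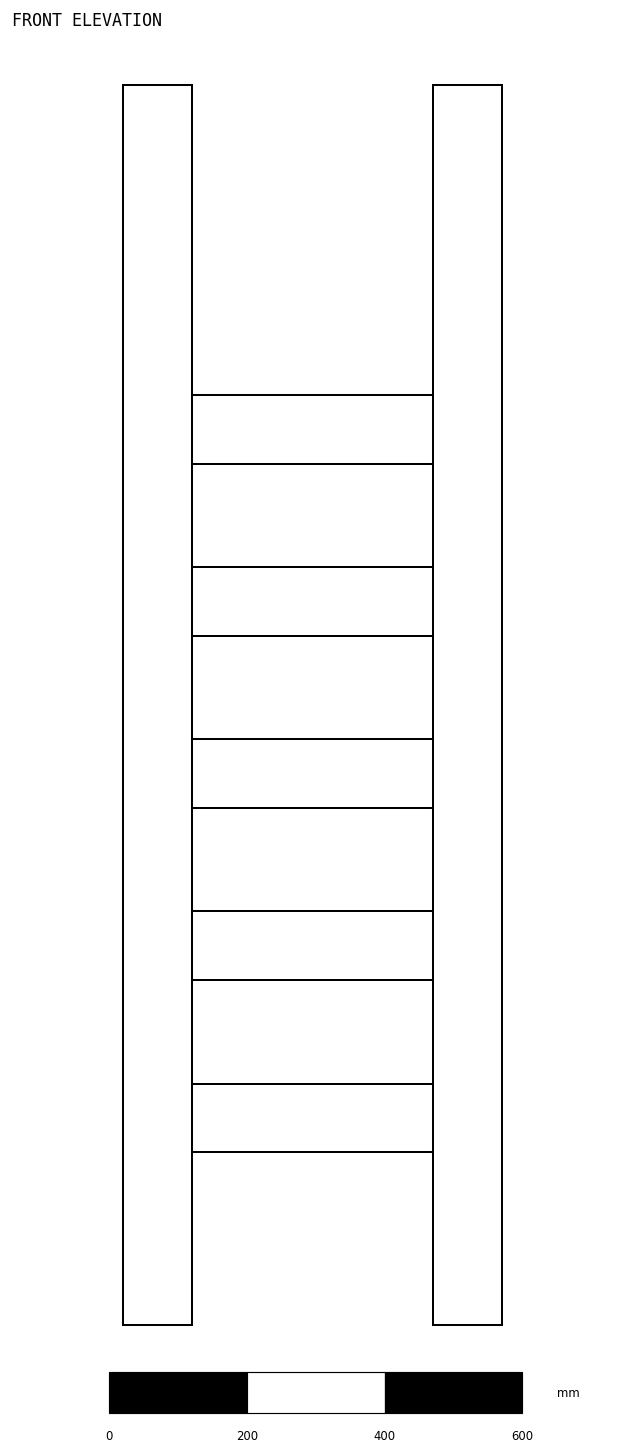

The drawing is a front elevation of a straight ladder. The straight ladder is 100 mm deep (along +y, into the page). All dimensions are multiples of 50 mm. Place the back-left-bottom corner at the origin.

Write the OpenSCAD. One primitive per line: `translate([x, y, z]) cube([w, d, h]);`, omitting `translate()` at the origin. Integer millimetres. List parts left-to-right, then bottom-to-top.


cube([100, 100, 1800]);
translate([100, 0, 250]) cube([350, 100, 100]);
translate([100, 0, 500]) cube([350, 100, 100]);
translate([100, 0, 750]) cube([350, 100, 100]);
translate([100, 0, 1000]) cube([350, 100, 100]);
translate([100, 0, 1250]) cube([350, 100, 100]);
translate([450, 0, 0]) cube([100, 100, 1800]);


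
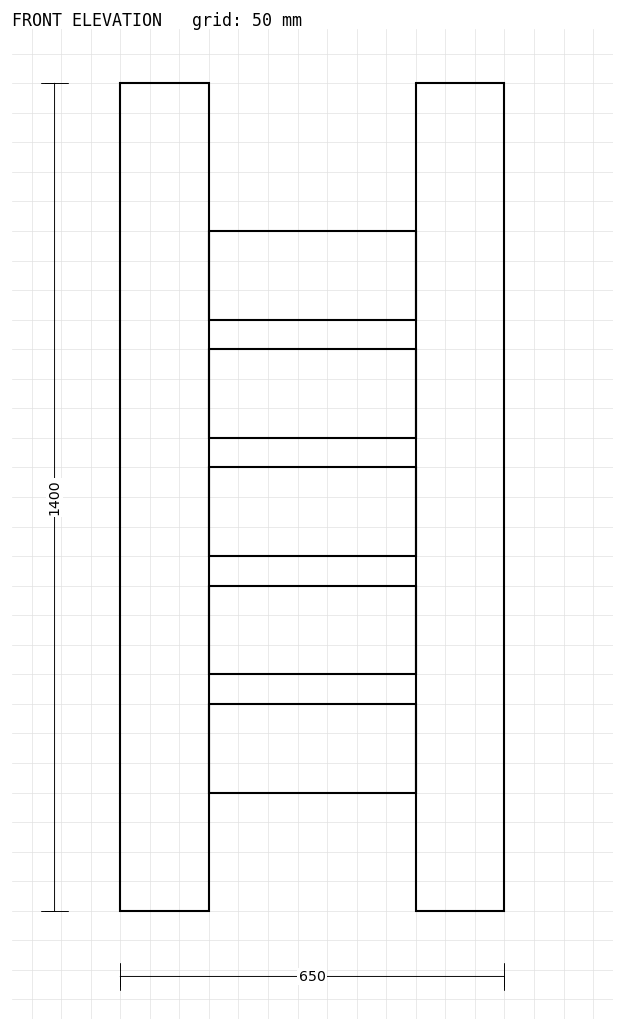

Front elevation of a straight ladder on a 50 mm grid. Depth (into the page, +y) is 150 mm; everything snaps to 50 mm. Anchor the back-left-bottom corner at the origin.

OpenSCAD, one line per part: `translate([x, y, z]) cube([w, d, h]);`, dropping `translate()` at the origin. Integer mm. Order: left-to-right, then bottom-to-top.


cube([150, 150, 1400]);
translate([150, 0, 200]) cube([350, 150, 150]);
translate([150, 0, 400]) cube([350, 150, 150]);
translate([150, 0, 600]) cube([350, 150, 150]);
translate([150, 0, 800]) cube([350, 150, 150]);
translate([150, 0, 1000]) cube([350, 150, 150]);
translate([500, 0, 0]) cube([150, 150, 1400]);
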